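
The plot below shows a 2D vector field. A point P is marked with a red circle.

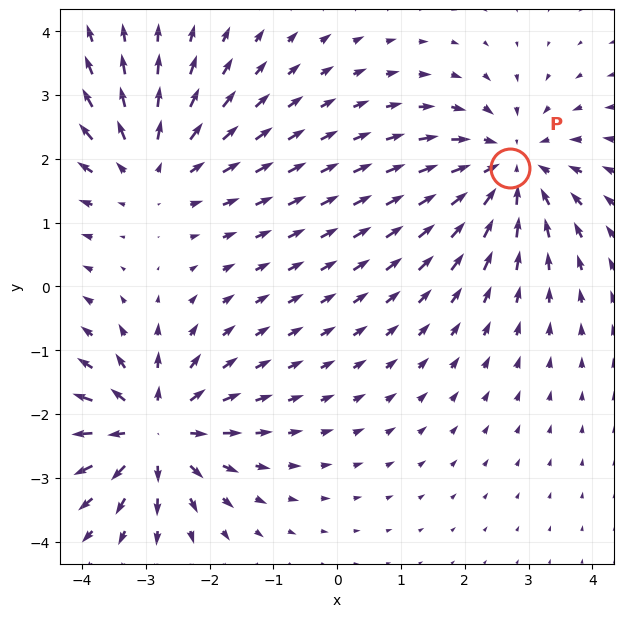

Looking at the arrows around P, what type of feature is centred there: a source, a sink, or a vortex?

At P (2.7, 1.9) the arrows converge inward. Divergence about -3, curl ≈0 — negative divergence with near-zero curl is a sink.

sink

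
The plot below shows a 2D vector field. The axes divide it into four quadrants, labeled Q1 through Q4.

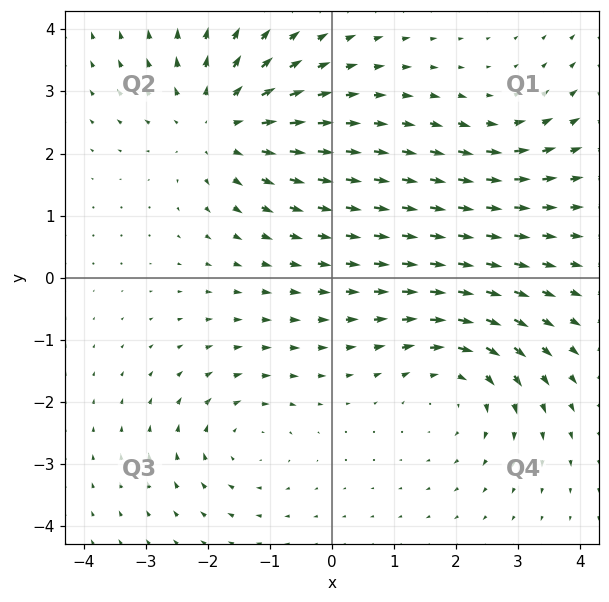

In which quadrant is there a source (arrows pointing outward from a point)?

Q2

The source sits at approximately (-1.8, 2.5), which lies in quadrant Q2. The divergence there is about +4, positive as expected for a source.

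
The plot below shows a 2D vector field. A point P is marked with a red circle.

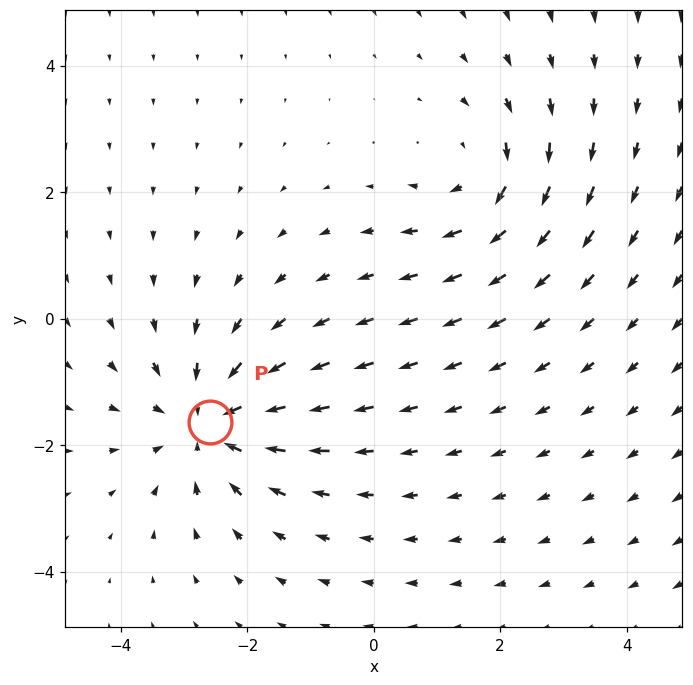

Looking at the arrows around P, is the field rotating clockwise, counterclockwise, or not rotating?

Near P at (-2.6, -1.6) the arrows show no circulation. The curl there is ≈0.

not rotating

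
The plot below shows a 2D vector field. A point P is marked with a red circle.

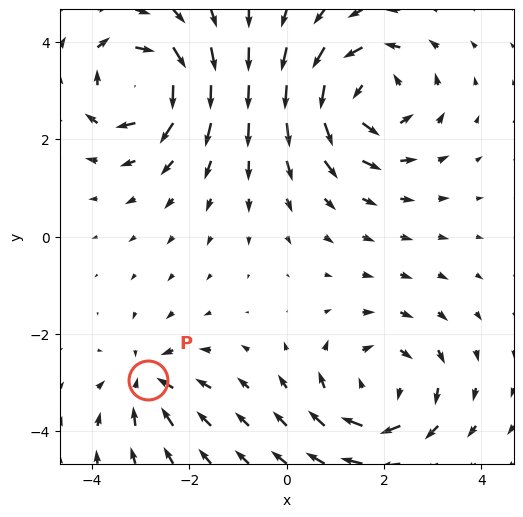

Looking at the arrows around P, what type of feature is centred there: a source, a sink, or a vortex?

sink

At P (-2.9, -3.0) the arrows converge inward. Divergence about -4, curl ≈0 — negative divergence with near-zero curl is a sink.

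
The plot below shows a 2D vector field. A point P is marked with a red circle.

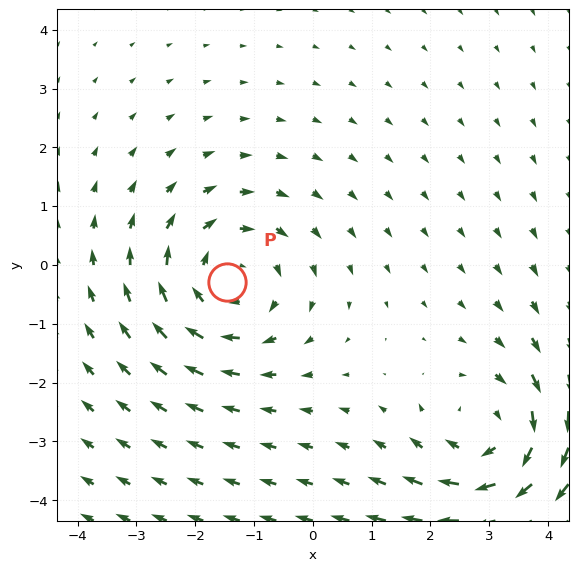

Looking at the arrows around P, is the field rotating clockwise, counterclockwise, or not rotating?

clockwise

Near P at (-1.5, -0.3) the arrows circulate clockwise. The curl (z-component) there is about -3; negative curl means clockwise rotation.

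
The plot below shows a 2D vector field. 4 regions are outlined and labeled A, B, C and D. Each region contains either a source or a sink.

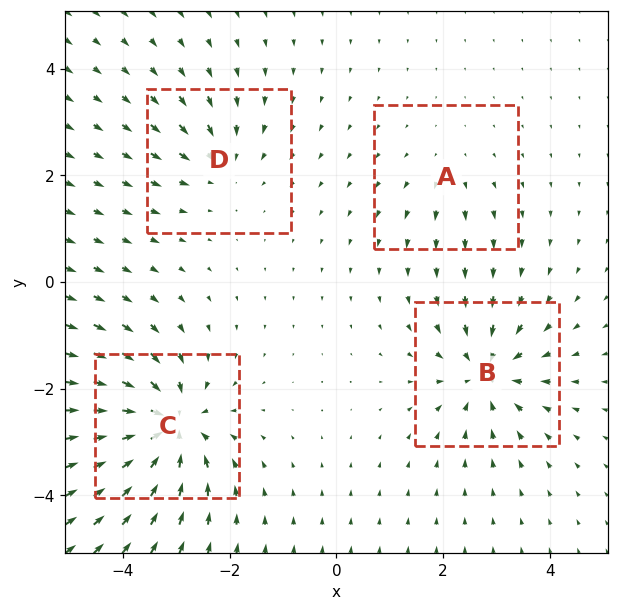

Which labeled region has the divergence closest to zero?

A

Divergence at each region's feature centre — A: about +2, B: about -6, C: about -8, D: about -4. Region A is closest to zero.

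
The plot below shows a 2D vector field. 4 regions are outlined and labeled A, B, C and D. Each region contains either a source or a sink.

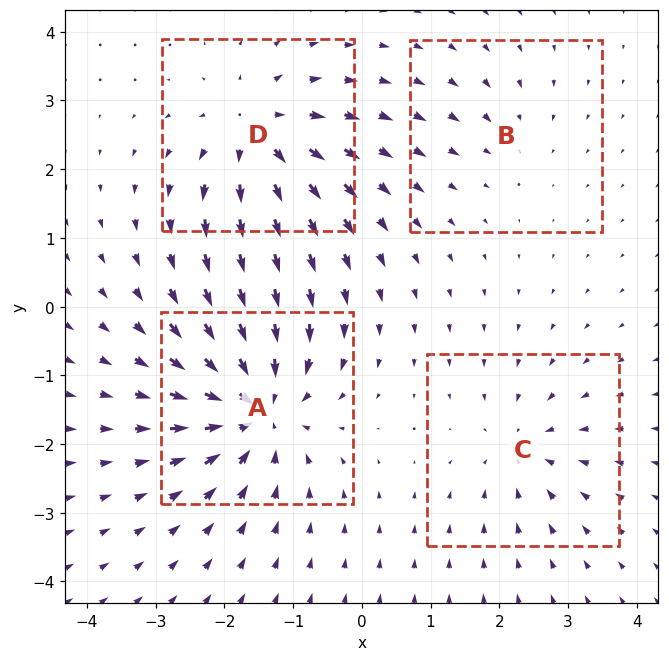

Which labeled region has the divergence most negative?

A

Divergence at each region's feature centre — A: about -8, B: about -2, C: about -4, D: about +6. Region A is most negative.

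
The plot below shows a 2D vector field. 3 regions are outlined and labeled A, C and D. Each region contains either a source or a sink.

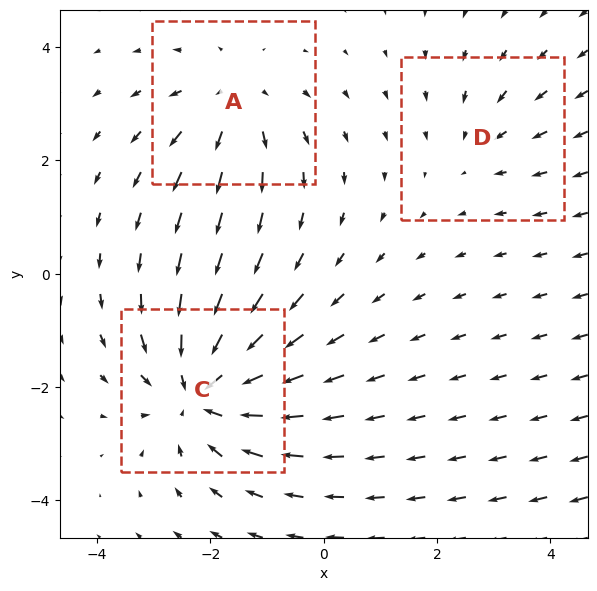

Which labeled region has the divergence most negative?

Divergence at each region's feature centre — A: about +3, C: about -5, D: about -2. Region C is most negative.

C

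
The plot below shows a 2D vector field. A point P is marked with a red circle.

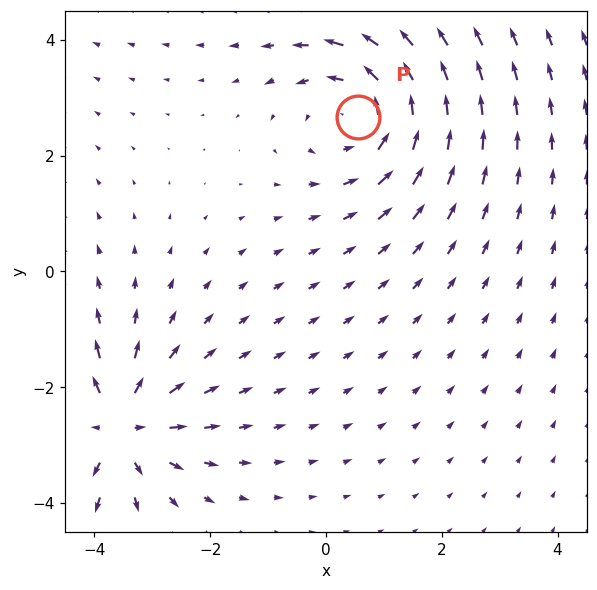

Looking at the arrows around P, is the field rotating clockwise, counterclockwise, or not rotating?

counterclockwise

Near P at (0.6, 2.7) the arrows circulate counterclockwise. The curl (z-component) there is about +3; positive curl means counterclockwise rotation.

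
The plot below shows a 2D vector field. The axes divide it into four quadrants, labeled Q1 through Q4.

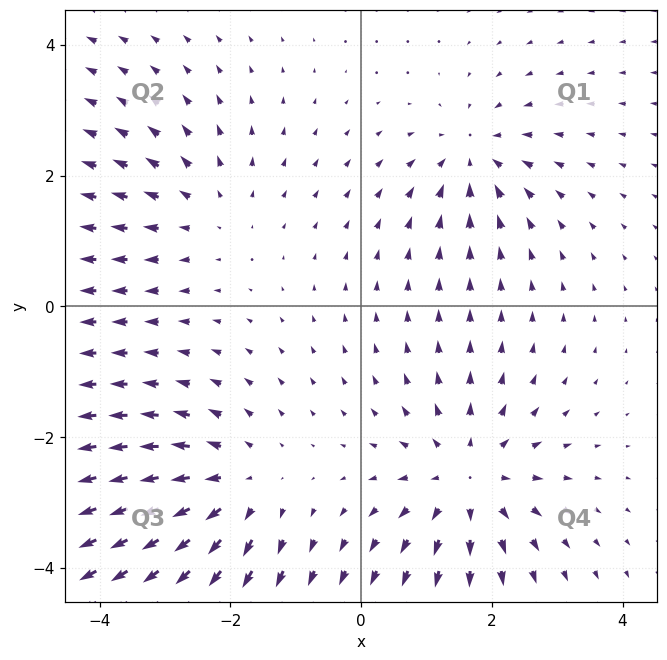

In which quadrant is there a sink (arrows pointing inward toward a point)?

Q1

The sink sits at approximately (1.7, 2.3), which lies in quadrant Q1. The divergence there is about -3, negative as expected for a sink.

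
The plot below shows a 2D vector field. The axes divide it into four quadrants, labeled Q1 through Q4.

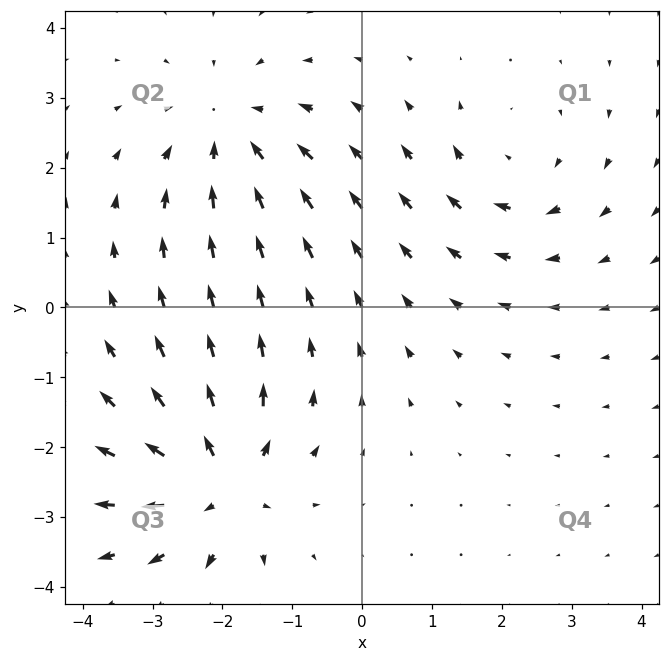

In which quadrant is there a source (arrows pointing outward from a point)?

The source sits at approximately (-2.0, -2.5), which lies in quadrant Q3. The divergence there is about +4, positive as expected for a source.

Q3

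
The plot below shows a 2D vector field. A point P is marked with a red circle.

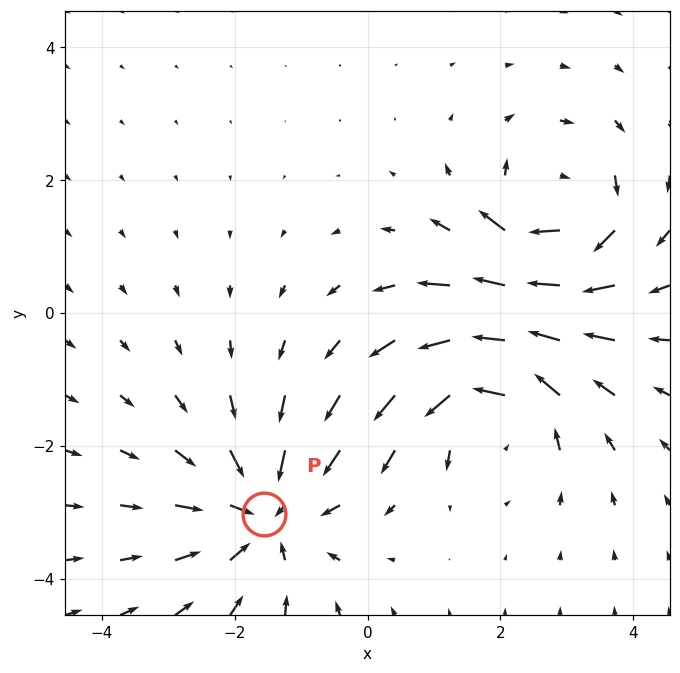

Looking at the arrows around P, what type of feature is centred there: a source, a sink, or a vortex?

At P (-1.6, -3.0) the arrows converge inward. Divergence about -5, curl ≈0 — negative divergence with near-zero curl is a sink.

sink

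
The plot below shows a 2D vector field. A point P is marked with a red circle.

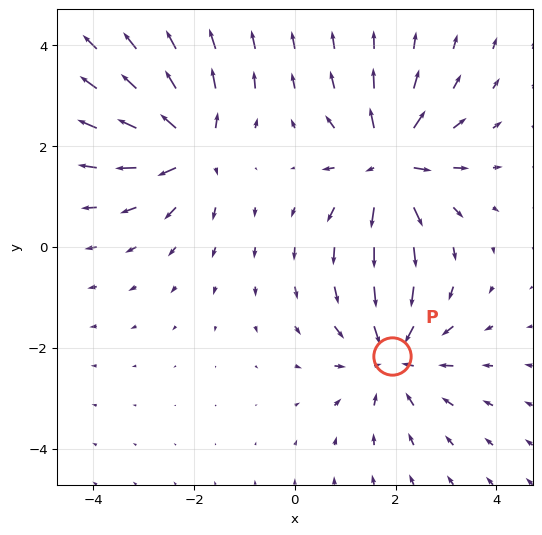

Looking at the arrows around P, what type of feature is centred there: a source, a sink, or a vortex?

sink

At P (1.9, -2.2) the arrows converge inward. Divergence about -4, curl ≈0 — negative divergence with near-zero curl is a sink.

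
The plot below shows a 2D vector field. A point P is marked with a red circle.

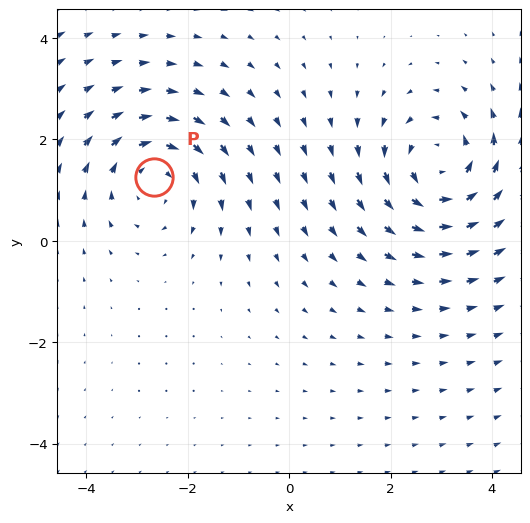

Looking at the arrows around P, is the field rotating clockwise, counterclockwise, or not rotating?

Near P at (-2.7, 1.3) the arrows circulate clockwise. The curl (z-component) there is about -2; negative curl means clockwise rotation.

clockwise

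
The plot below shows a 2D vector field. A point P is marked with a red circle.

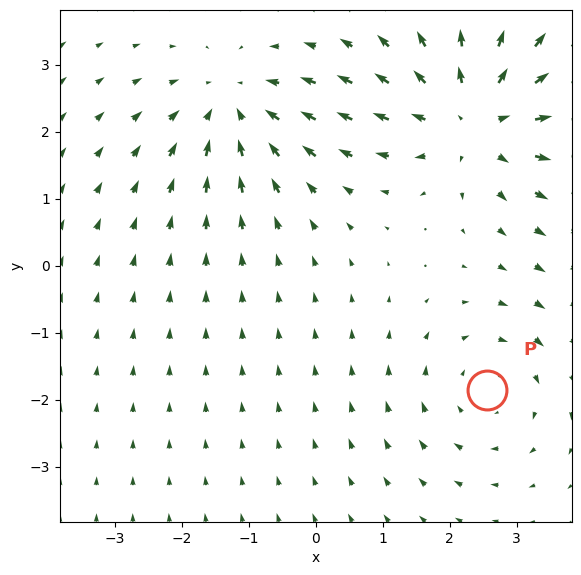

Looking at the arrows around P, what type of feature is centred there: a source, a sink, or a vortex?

At P (2.6, -1.9) the arrows circulate clockwise. Divergence ≈0, curl about -2 — near-zero divergence with nonzero curl is a vortex.

vortex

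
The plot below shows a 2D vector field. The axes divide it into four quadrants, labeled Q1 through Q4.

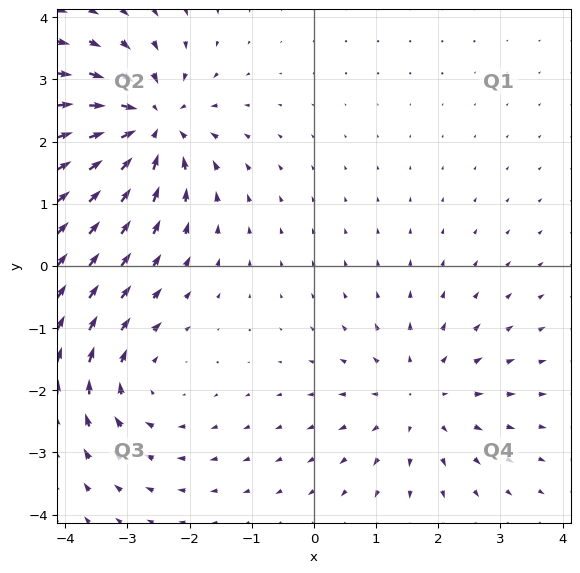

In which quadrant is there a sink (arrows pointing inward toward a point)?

The sink sits at approximately (-2.6, 2.3), which lies in quadrant Q2. The divergence there is about -6, negative as expected for a sink.

Q2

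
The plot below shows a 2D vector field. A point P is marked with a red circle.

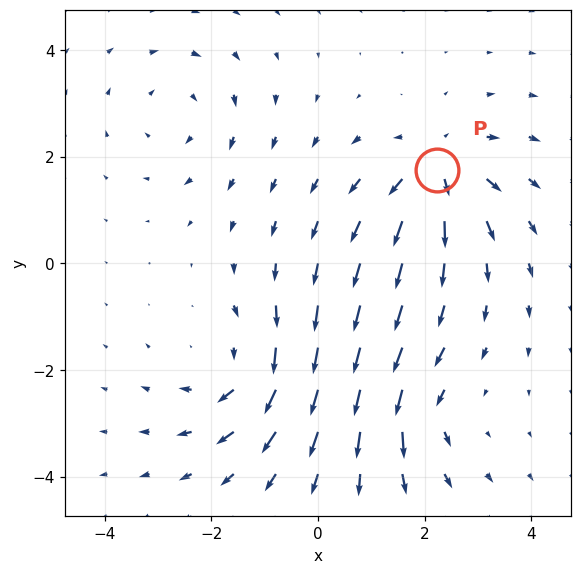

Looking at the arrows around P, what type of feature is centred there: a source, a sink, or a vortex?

source

At P (2.2, 1.8) the arrows spread outward. Divergence about +5, curl ≈0 — positive divergence with near-zero curl is a source.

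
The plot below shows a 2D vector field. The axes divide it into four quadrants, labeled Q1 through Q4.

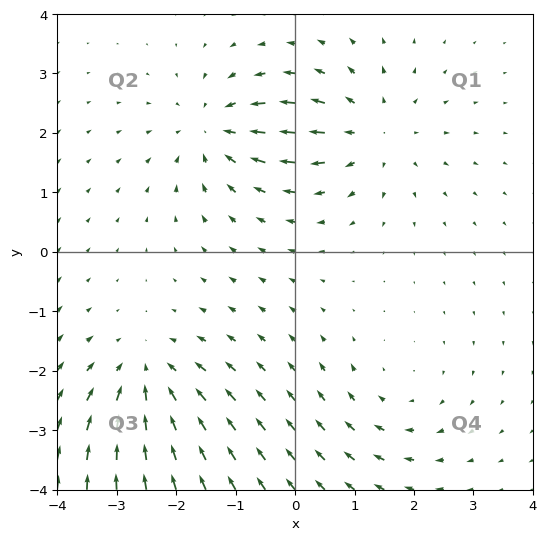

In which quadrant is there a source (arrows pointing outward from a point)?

The source sits at approximately (1.3, 2.0), which lies in quadrant Q1. The divergence there is about +4, positive as expected for a source.

Q1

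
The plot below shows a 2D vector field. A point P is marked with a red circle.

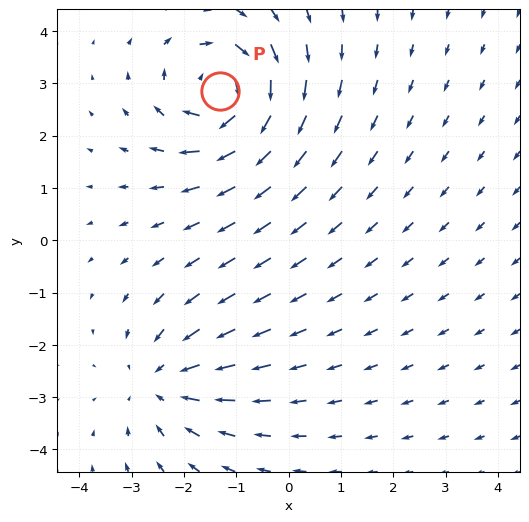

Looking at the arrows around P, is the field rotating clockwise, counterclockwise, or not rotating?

Near P at (-1.3, 2.8) the arrows circulate clockwise. The curl (z-component) there is about -5; negative curl means clockwise rotation.

clockwise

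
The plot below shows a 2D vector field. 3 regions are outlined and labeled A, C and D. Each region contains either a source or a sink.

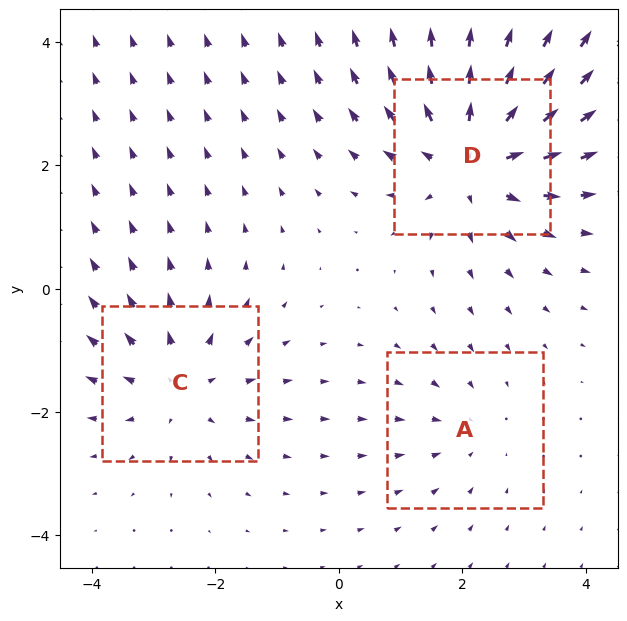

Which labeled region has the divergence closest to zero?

A

Divergence at each region's feature centre — A: about -2, C: about +3, D: about +5. Region A is closest to zero.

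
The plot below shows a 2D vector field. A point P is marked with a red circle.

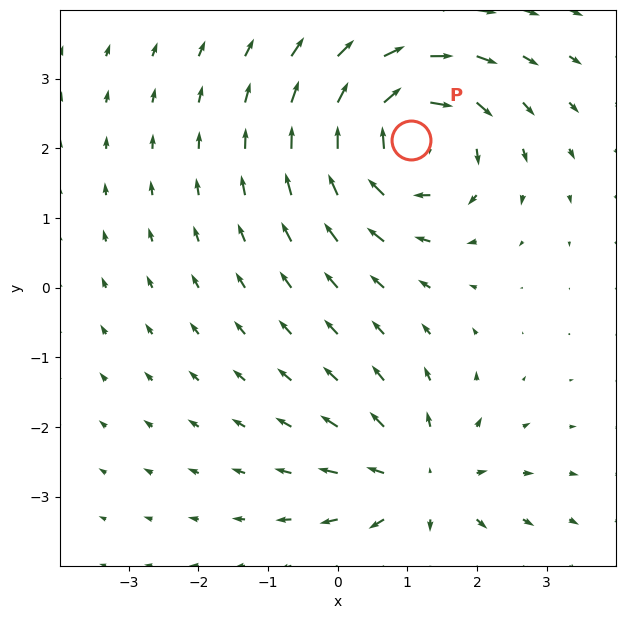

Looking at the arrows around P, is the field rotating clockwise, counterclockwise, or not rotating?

clockwise

Near P at (1.1, 2.1) the arrows circulate clockwise. The curl (z-component) there is about -5; negative curl means clockwise rotation.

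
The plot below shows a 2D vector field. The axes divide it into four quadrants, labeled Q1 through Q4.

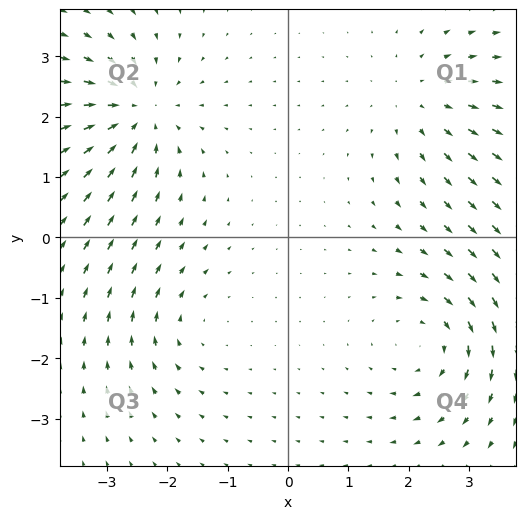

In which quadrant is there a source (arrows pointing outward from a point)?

The source sits at approximately (2.2, 2.3), which lies in quadrant Q1. The divergence there is about +3, positive as expected for a source.

Q1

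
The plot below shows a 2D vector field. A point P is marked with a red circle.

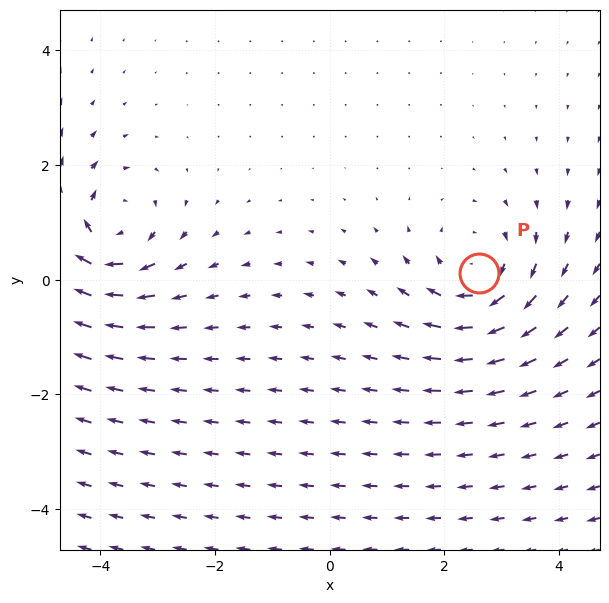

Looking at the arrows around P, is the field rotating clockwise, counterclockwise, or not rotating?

clockwise

Near P at (2.6, 0.1) the arrows circulate clockwise. The curl (z-component) there is about -3; negative curl means clockwise rotation.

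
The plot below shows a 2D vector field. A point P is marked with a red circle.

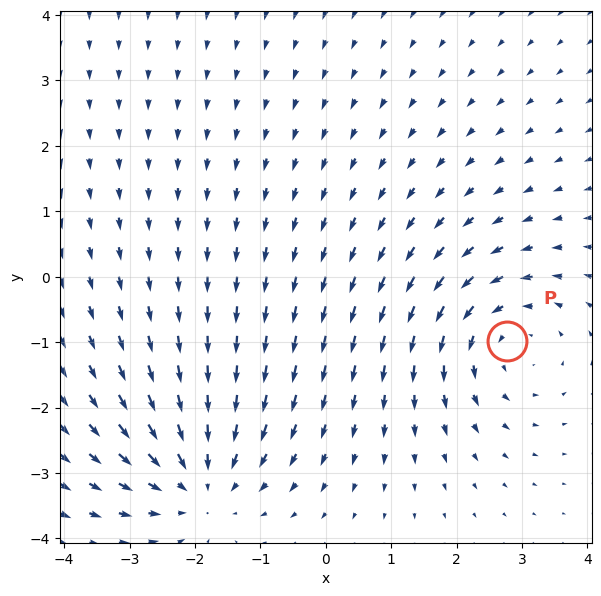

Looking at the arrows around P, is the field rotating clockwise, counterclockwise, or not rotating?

counterclockwise

Near P at (2.8, -1.0) the arrows circulate counterclockwise. The curl (z-component) there is about +4; positive curl means counterclockwise rotation.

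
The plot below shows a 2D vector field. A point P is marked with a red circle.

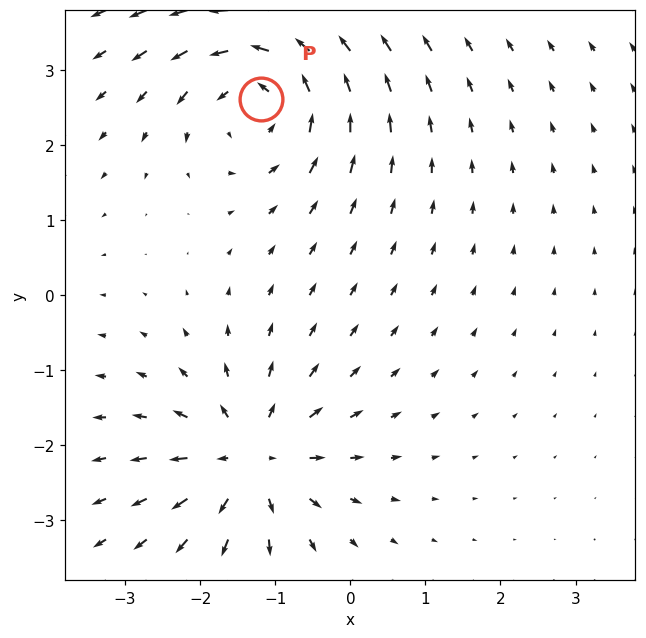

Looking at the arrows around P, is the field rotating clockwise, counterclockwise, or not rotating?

counterclockwise

Near P at (-1.2, 2.6) the arrows circulate counterclockwise. The curl (z-component) there is about +3; positive curl means counterclockwise rotation.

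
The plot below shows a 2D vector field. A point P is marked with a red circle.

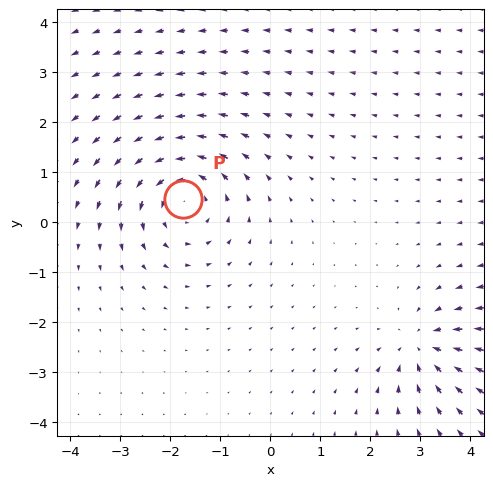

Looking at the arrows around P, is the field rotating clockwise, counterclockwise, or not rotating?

counterclockwise

Near P at (-1.7, 0.5) the arrows circulate counterclockwise. The curl (z-component) there is about +4; positive curl means counterclockwise rotation.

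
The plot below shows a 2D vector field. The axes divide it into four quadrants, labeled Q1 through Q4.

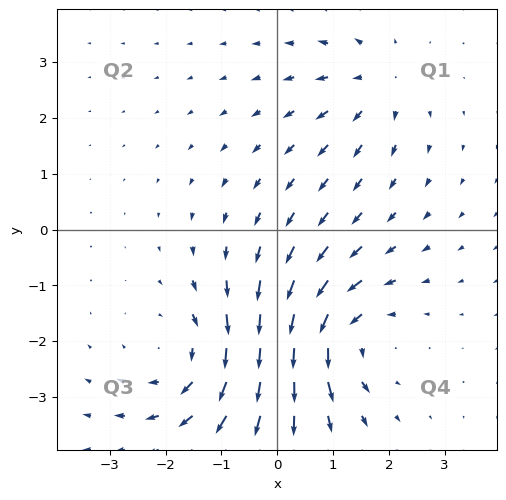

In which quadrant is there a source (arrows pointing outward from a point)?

The source sits at approximately (1.8, 2.6), which lies in quadrant Q1. The divergence there is about +3, positive as expected for a source.

Q1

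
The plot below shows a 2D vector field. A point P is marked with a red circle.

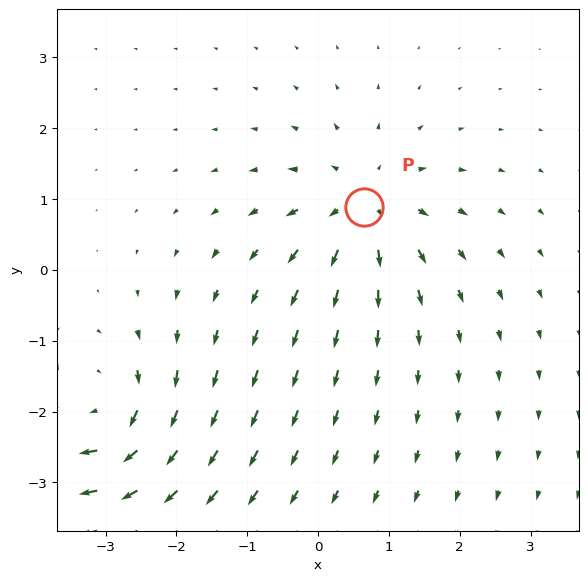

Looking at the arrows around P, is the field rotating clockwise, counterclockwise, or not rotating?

Near P at (0.7, 0.9) the arrows show no circulation. The curl there is ≈0.

not rotating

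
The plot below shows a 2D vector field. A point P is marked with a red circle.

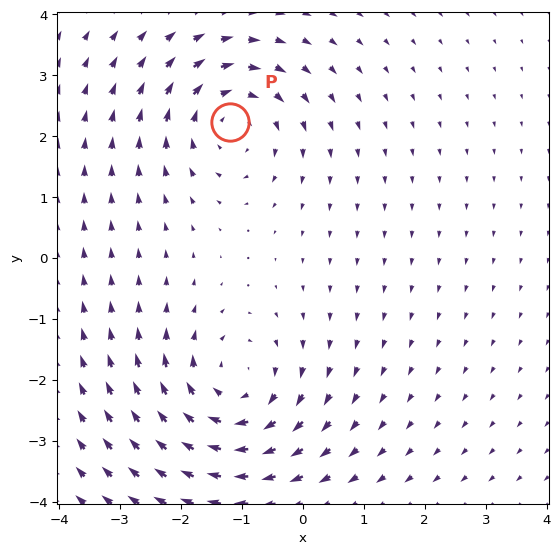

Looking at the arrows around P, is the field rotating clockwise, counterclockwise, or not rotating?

Near P at (-1.2, 2.2) the arrows circulate clockwise. The curl (z-component) there is about -4; negative curl means clockwise rotation.

clockwise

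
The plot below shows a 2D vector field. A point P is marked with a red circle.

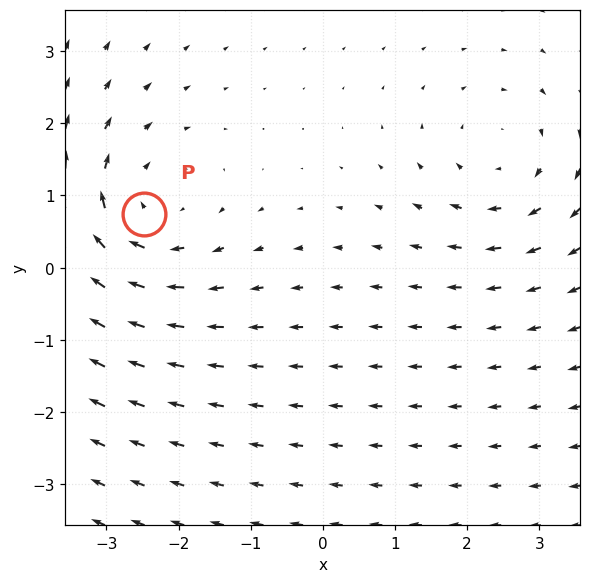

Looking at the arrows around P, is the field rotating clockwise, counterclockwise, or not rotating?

clockwise

Near P at (-2.5, 0.7) the arrows circulate clockwise. The curl (z-component) there is about -4; negative curl means clockwise rotation.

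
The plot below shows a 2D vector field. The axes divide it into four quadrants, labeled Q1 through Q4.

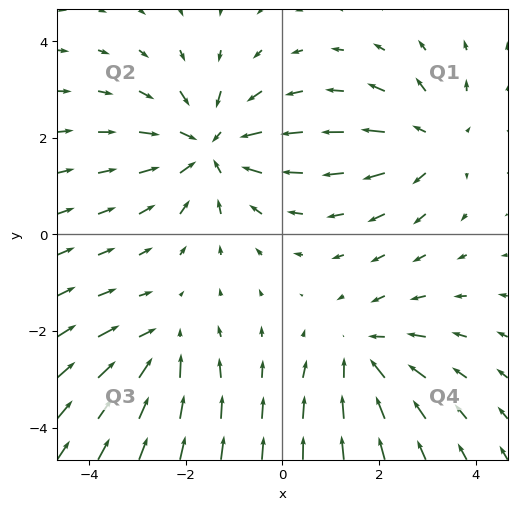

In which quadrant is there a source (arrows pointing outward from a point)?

Q1

The source sits at approximately (3.1, 1.9), which lies in quadrant Q1. The divergence there is about +3, positive as expected for a source.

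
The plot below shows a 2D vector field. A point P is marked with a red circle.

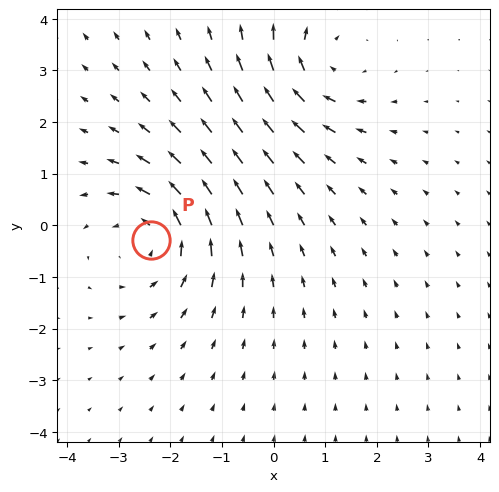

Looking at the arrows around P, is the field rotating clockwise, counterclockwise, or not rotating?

counterclockwise

Near P at (-2.4, -0.3) the arrows circulate counterclockwise. The curl (z-component) there is about +3; positive curl means counterclockwise rotation.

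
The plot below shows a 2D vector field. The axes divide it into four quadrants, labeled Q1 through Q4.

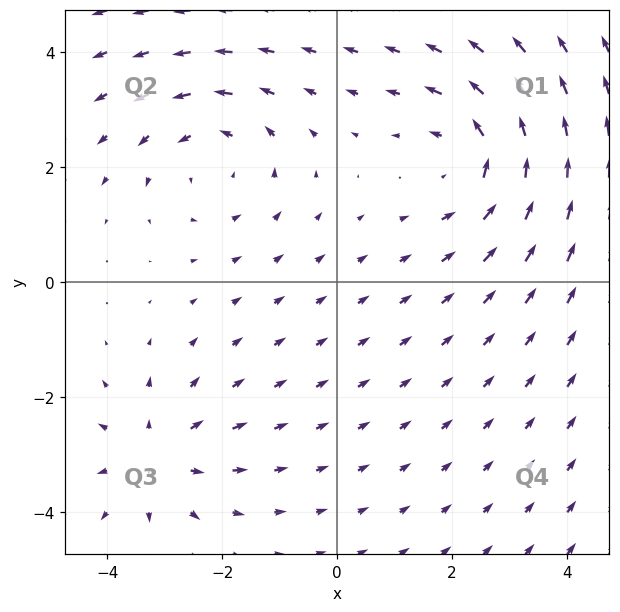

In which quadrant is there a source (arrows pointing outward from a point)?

Q3

The source sits at approximately (-3.2, -3.0), which lies in quadrant Q3. The divergence there is about +3, positive as expected for a source.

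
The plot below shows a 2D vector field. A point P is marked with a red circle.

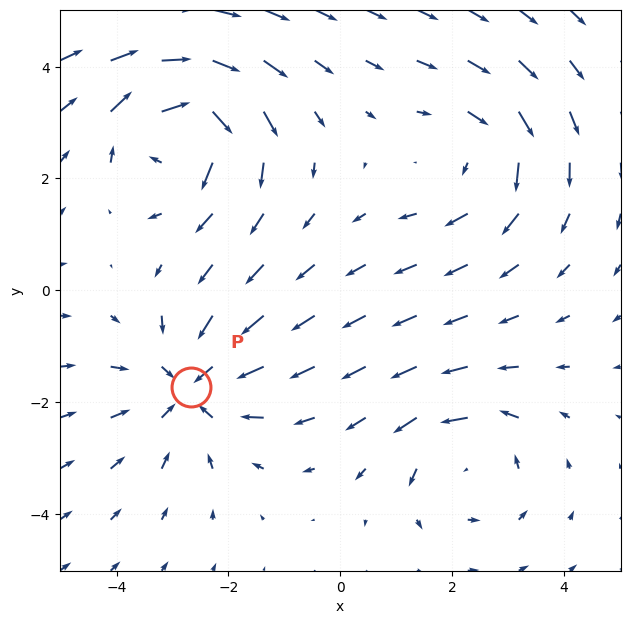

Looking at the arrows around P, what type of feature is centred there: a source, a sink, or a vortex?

sink

At P (-2.7, -1.7) the arrows converge inward. Divergence about -4, curl ≈0 — negative divergence with near-zero curl is a sink.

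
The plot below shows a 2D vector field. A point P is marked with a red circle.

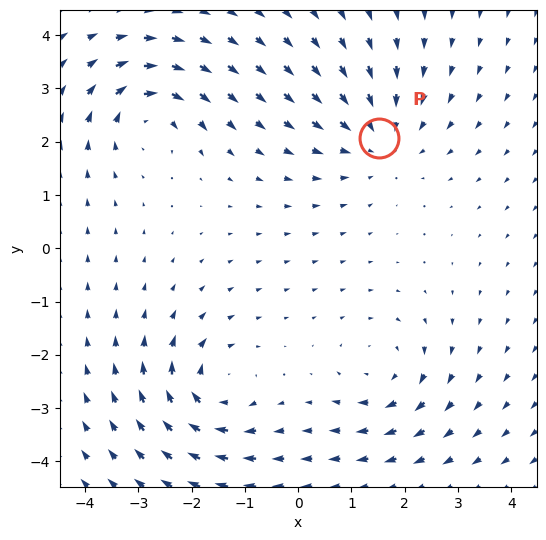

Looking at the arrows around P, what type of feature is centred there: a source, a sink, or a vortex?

sink

At P (1.5, 2.1) the arrows converge inward. Divergence about -4, curl ≈0 — negative divergence with near-zero curl is a sink.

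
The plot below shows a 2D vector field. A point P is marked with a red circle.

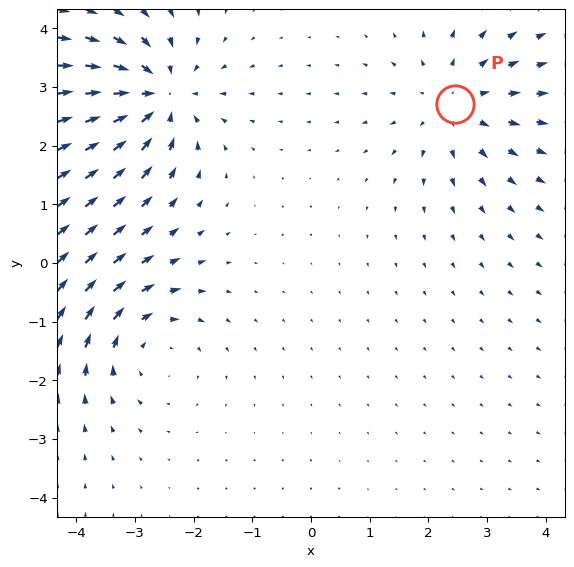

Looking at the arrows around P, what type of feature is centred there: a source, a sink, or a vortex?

source

At P (2.5, 2.7) the arrows spread outward. Divergence about +3, curl ≈0 — positive divergence with near-zero curl is a source.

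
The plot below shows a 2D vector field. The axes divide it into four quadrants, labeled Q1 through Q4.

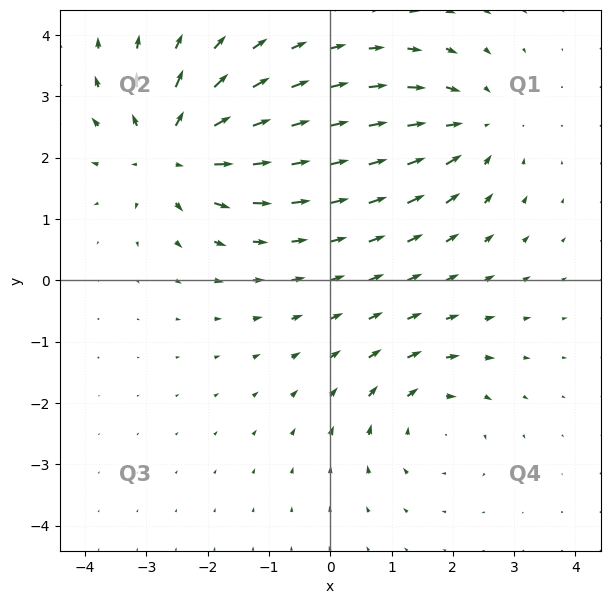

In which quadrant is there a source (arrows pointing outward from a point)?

Q2

The source sits at approximately (-2.6, 2.1), which lies in quadrant Q2. The divergence there is about +5, positive as expected for a source.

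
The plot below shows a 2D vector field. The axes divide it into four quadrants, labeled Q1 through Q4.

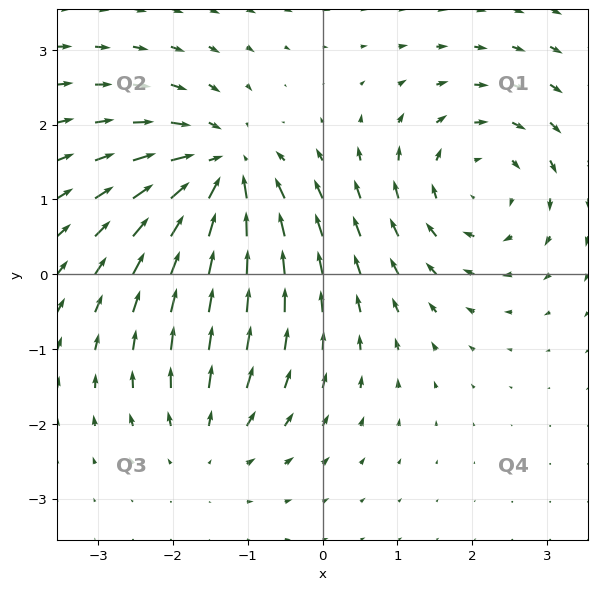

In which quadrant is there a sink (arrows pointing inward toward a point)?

The sink sits at approximately (-1.3, 1.3), which lies in quadrant Q2. The divergence there is about -6, negative as expected for a sink.

Q2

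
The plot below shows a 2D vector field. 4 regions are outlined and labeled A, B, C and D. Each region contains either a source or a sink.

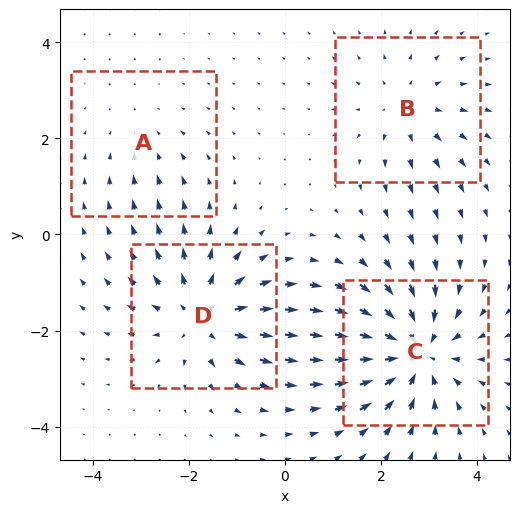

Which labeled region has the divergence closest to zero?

A

Divergence at each region's feature centre — A: about -2, B: about +3, C: about -6, D: about +5. Region A is closest to zero.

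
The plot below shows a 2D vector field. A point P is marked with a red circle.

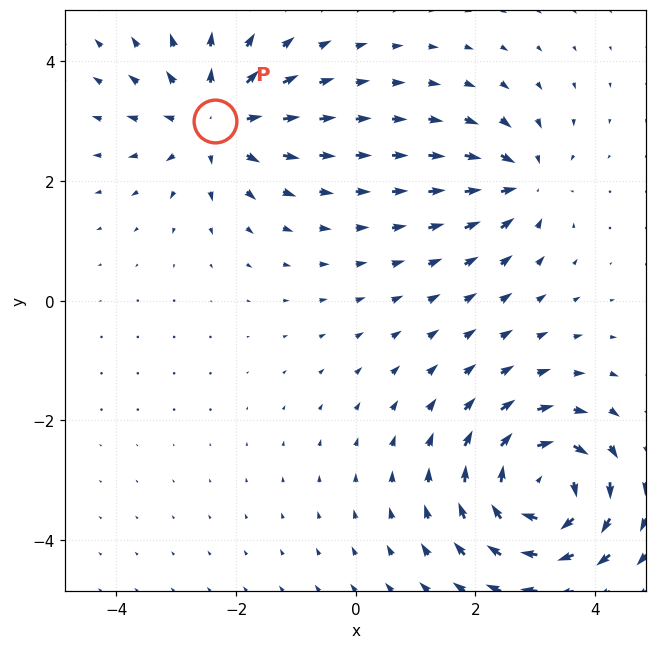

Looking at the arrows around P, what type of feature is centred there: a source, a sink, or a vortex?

At P (-2.4, 3.0) the arrows spread outward. Divergence about +4, curl ≈0 — positive divergence with near-zero curl is a source.

source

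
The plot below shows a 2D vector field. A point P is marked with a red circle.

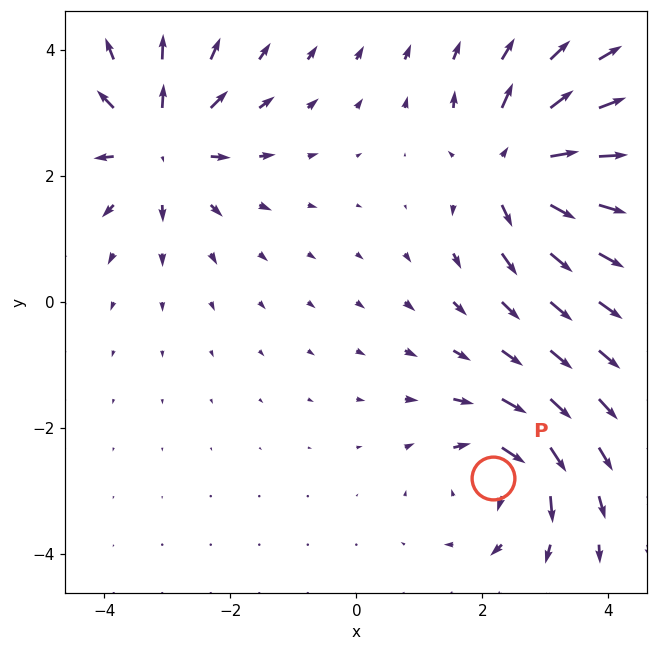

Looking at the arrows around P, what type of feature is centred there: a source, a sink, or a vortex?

At P (2.2, -2.8) the arrows circulate clockwise. Divergence ≈0, curl about -5 — near-zero divergence with nonzero curl is a vortex.

vortex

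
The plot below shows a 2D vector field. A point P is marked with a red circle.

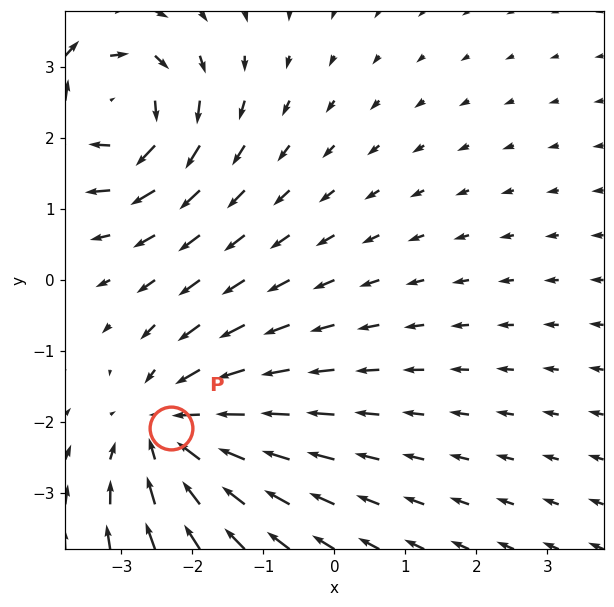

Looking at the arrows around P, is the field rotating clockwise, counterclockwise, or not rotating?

not rotating

Near P at (-2.3, -2.1) the arrows show no circulation. The curl there is ≈0.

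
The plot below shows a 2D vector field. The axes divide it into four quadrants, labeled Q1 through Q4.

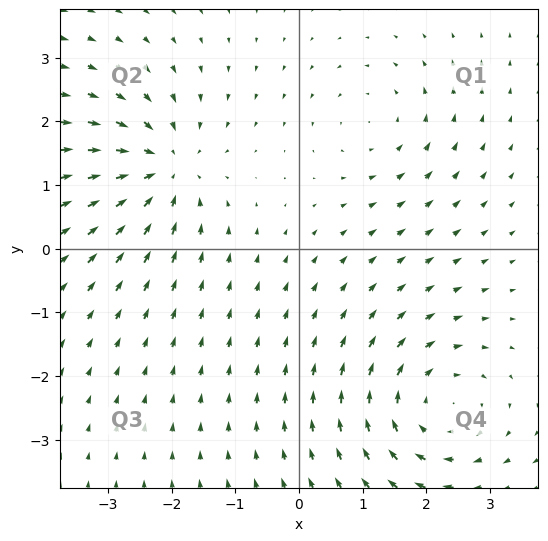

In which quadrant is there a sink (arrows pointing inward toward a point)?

Q2

The sink sits at approximately (-2.1, 1.3), which lies in quadrant Q2. The divergence there is about -4, negative as expected for a sink.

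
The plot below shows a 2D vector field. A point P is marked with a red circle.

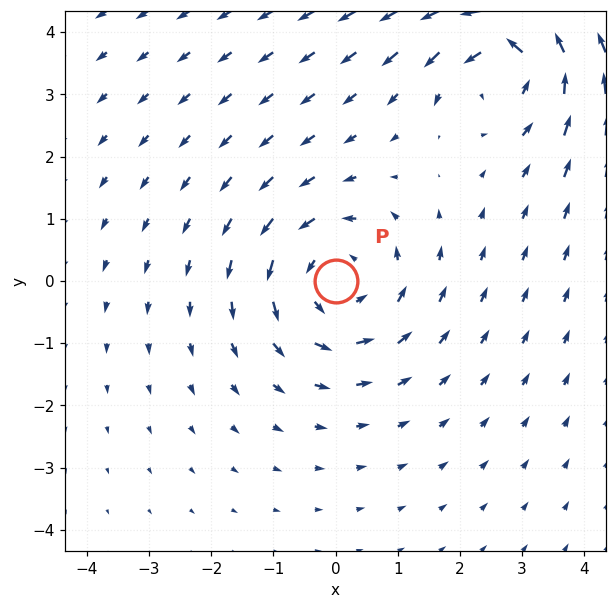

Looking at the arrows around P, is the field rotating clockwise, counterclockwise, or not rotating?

Near P at (0.0, 0.0) the arrows circulate counterclockwise. The curl (z-component) there is about +3; positive curl means counterclockwise rotation.

counterclockwise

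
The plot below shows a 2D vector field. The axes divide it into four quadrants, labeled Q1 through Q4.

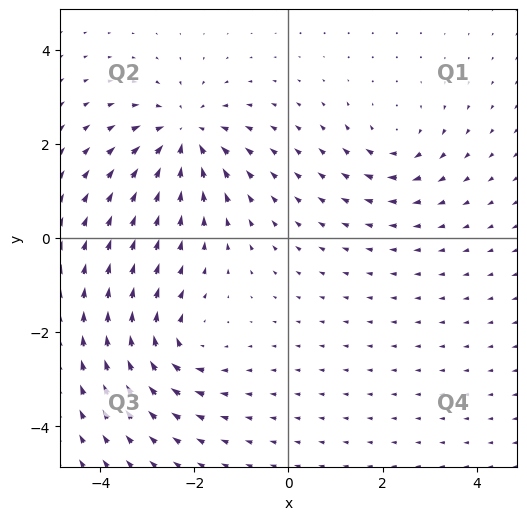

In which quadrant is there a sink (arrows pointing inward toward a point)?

Q2

The sink sits at approximately (-2.2, 2.2), which lies in quadrant Q2. The divergence there is about -4, negative as expected for a sink.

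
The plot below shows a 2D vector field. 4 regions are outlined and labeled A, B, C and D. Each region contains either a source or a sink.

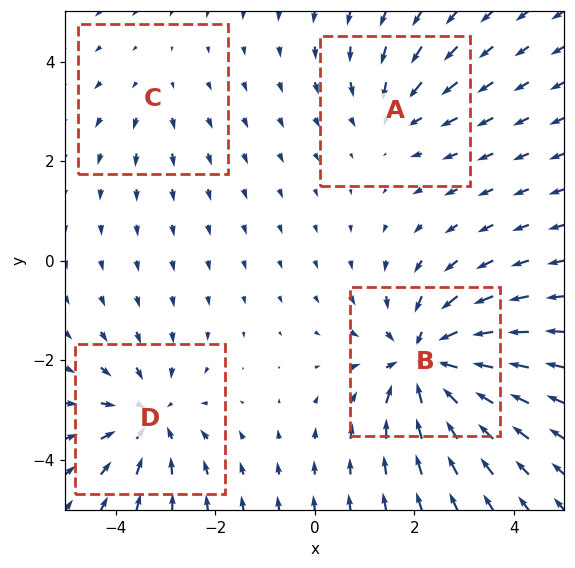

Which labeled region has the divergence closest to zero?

Divergence at each region's feature centre — A: about -3, B: about -7, C: about +2, D: about -5. Region C is closest to zero.

C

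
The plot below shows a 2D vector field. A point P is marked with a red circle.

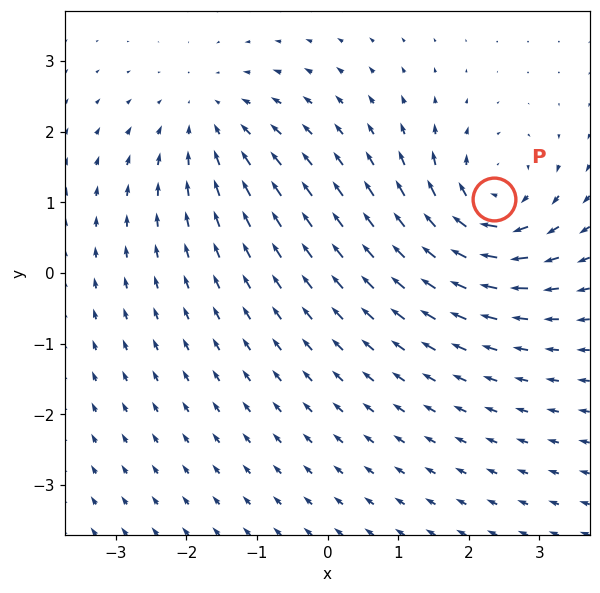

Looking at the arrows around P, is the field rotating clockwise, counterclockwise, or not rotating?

Near P at (2.4, 1.0) the arrows circulate clockwise. The curl (z-component) there is about -6; negative curl means clockwise rotation.

clockwise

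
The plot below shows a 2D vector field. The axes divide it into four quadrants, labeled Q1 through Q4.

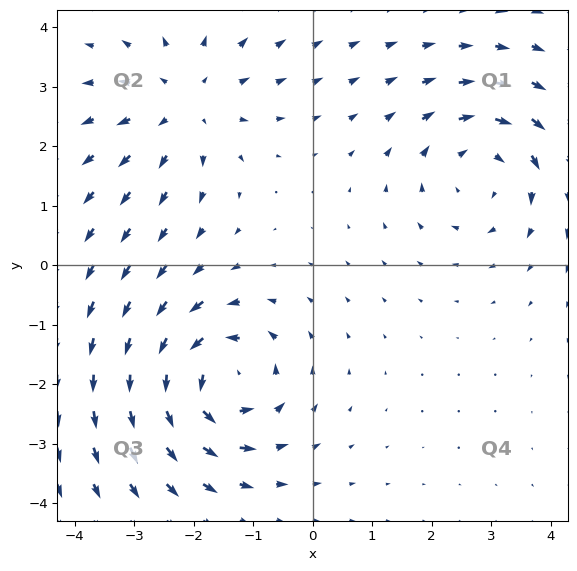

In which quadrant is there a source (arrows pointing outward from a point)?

Q2

The source sits at approximately (-2.1, 2.7), which lies in quadrant Q2. The divergence there is about +3, positive as expected for a source.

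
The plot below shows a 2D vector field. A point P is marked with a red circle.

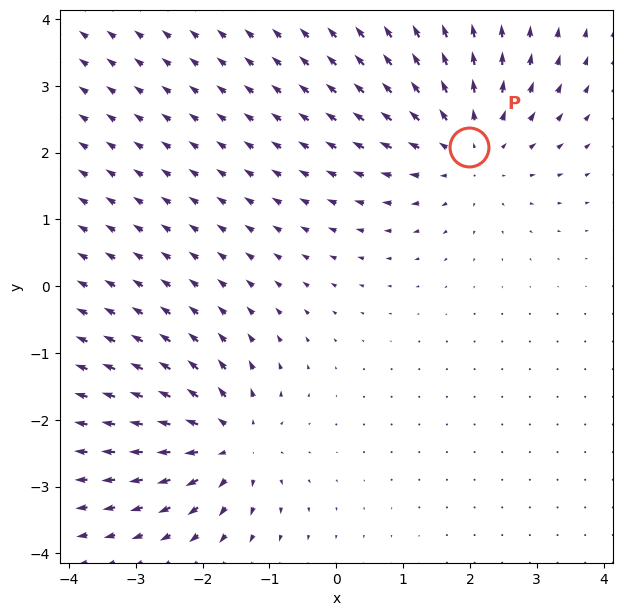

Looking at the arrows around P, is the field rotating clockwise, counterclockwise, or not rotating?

not rotating

Near P at (2.0, 2.1) the arrows show no circulation. The curl there is ≈0.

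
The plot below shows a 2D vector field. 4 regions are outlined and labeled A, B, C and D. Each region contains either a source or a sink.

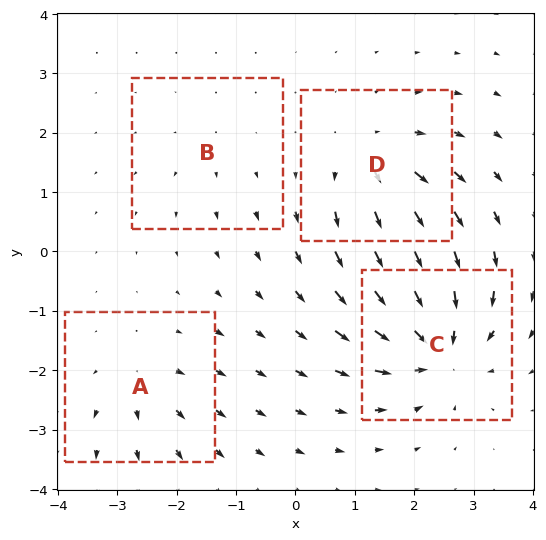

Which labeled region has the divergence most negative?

C

Divergence at each region's feature centre — A: about +4, B: about +2, C: about -8, D: about +5. Region C is most negative.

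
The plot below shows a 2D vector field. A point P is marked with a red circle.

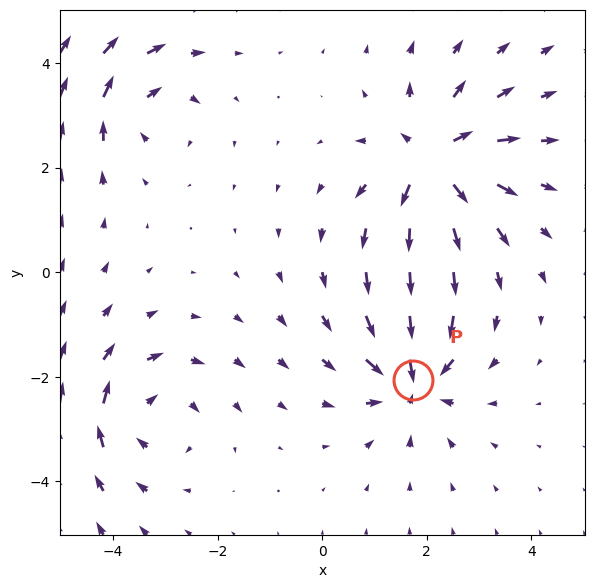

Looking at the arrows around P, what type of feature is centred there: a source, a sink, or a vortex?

sink

At P (1.7, -2.1) the arrows converge inward. Divergence about -6, curl ≈0 — negative divergence with near-zero curl is a sink.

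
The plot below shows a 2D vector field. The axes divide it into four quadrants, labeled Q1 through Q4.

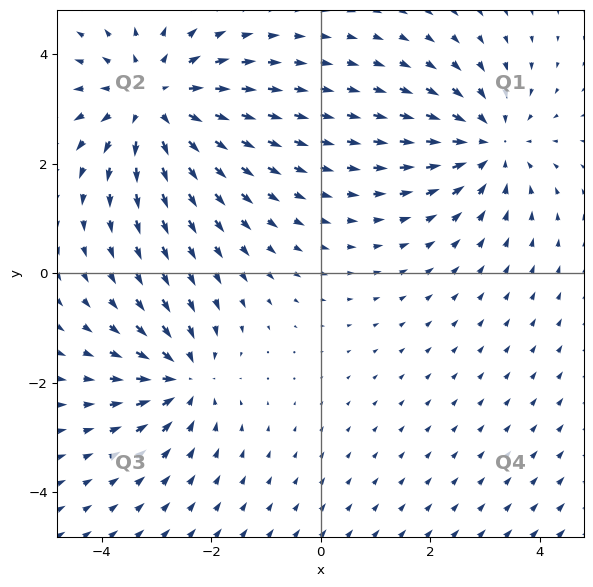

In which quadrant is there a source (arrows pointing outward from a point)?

The source sits at approximately (-3.0, 3.1), which lies in quadrant Q2. The divergence there is about +4, positive as expected for a source.

Q2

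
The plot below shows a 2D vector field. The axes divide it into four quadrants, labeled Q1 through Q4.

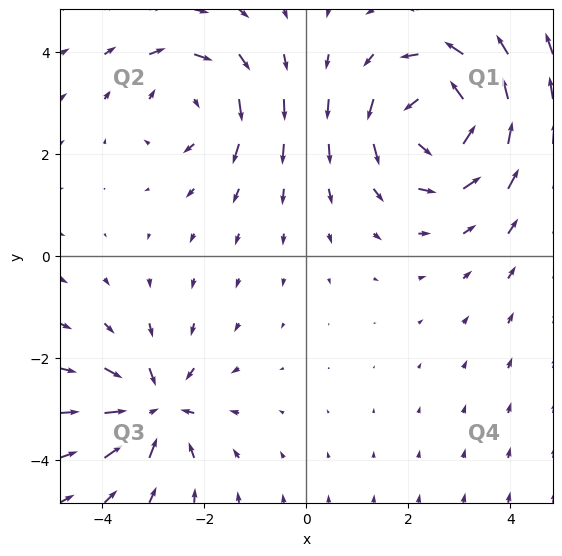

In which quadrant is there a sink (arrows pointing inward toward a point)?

The sink sits at approximately (-3.0, -3.0), which lies in quadrant Q3. The divergence there is about -4, negative as expected for a sink.

Q3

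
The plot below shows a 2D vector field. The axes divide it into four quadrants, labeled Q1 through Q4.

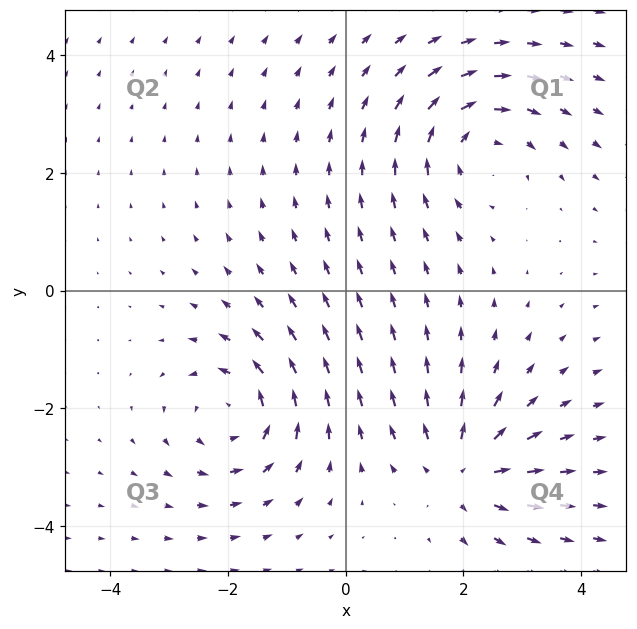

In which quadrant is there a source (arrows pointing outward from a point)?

The source sits at approximately (2.0, -3.0), which lies in quadrant Q4. The divergence there is about +4, positive as expected for a source.

Q4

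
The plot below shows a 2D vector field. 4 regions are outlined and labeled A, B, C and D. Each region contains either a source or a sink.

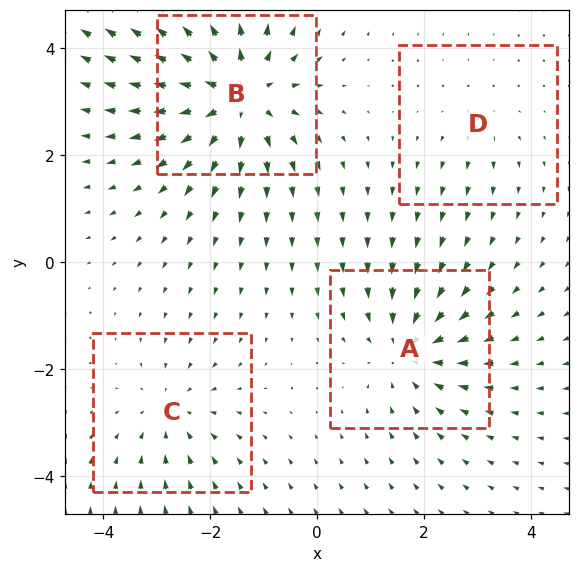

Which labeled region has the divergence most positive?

B

Divergence at each region's feature centre — A: about -5, B: about +7, C: about -3, D: about +2. Region B is most positive.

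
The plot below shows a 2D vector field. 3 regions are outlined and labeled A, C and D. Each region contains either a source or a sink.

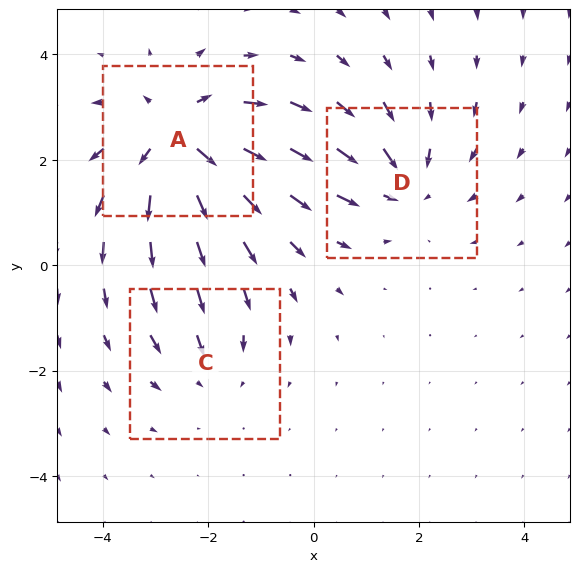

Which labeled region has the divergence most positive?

Divergence at each region's feature centre — A: about +4, C: about -2, D: about -3. Region A is most positive.

A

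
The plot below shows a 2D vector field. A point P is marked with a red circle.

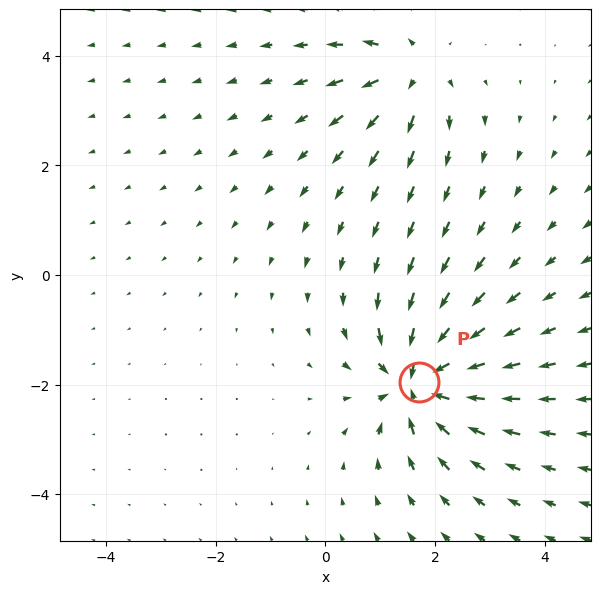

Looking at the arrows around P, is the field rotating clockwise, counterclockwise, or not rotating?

Near P at (1.7, -1.9) the arrows show no circulation. The curl there is ≈0.

not rotating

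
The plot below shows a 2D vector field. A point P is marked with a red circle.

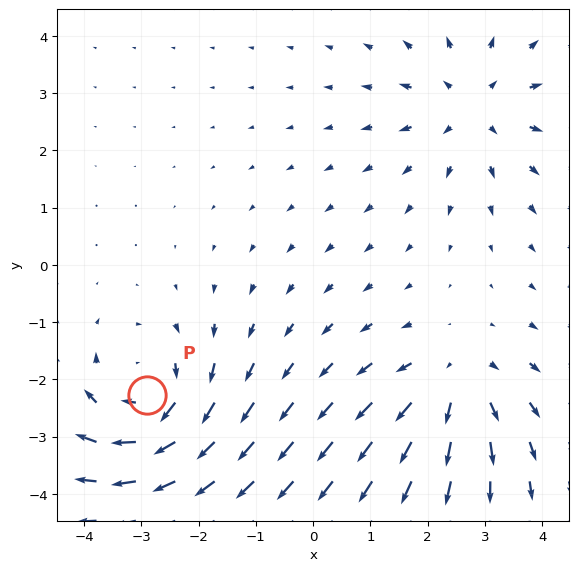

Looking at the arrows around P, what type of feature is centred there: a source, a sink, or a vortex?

At P (-2.9, -2.3) the arrows circulate clockwise. Divergence ≈0, curl about -5 — near-zero divergence with nonzero curl is a vortex.

vortex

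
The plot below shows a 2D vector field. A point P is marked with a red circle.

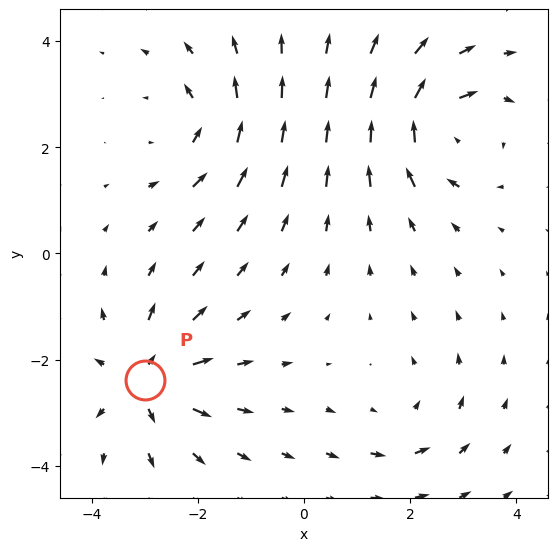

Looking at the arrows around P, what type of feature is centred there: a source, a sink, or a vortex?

source

At P (-3.0, -2.4) the arrows spread outward. Divergence about +5, curl ≈0 — positive divergence with near-zero curl is a source.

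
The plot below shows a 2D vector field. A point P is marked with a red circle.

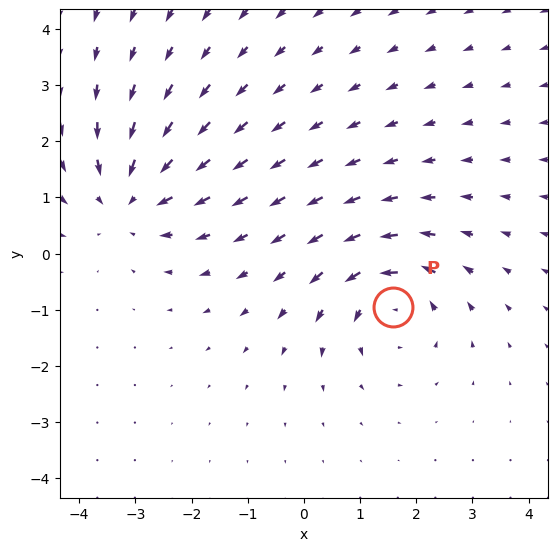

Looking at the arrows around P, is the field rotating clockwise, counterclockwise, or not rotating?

counterclockwise

Near P at (1.6, -1.0) the arrows circulate counterclockwise. The curl (z-component) there is about +4; positive curl means counterclockwise rotation.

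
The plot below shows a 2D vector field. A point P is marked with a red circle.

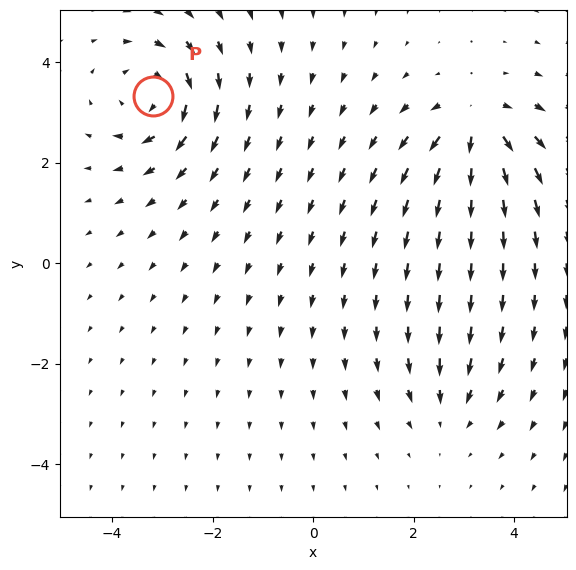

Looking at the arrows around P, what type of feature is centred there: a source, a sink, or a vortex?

At P (-3.2, 3.3) the arrows circulate clockwise. Divergence ≈0, curl about -6 — near-zero divergence with nonzero curl is a vortex.

vortex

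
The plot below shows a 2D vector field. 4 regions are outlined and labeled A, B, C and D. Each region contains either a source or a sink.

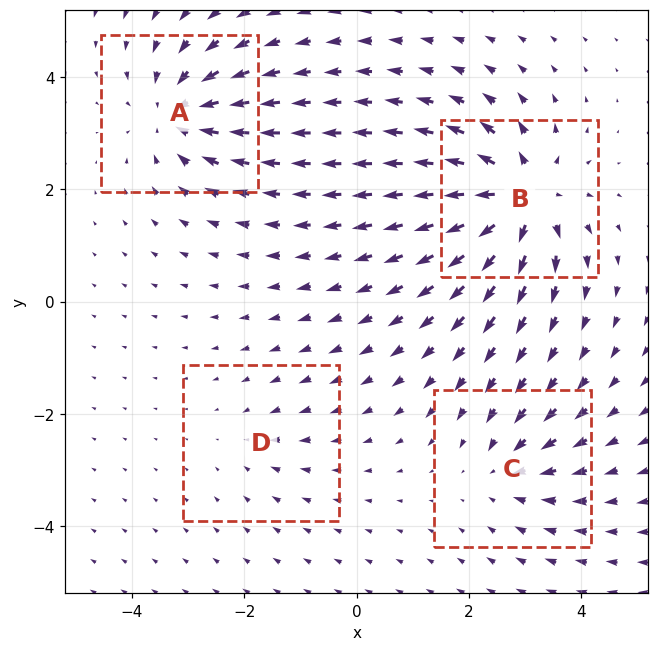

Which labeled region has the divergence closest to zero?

Divergence at each region's feature centre — A: about -5, B: about +7, C: about -4, D: about -2. Region D is closest to zero.

D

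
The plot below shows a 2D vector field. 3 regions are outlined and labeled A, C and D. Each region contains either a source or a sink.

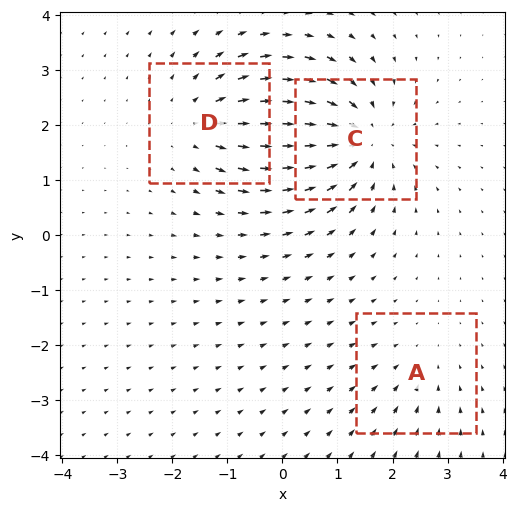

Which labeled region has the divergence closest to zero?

Divergence at each region's feature centre — A: about -2, C: about -4, D: about +3. Region A is closest to zero.

A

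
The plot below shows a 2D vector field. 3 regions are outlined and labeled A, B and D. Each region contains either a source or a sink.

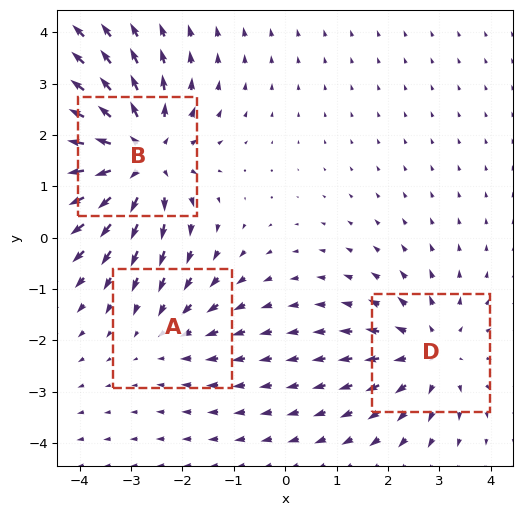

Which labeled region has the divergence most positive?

Divergence at each region's feature centre — A: about -2, B: about +4, D: about +3. Region B is most positive.

B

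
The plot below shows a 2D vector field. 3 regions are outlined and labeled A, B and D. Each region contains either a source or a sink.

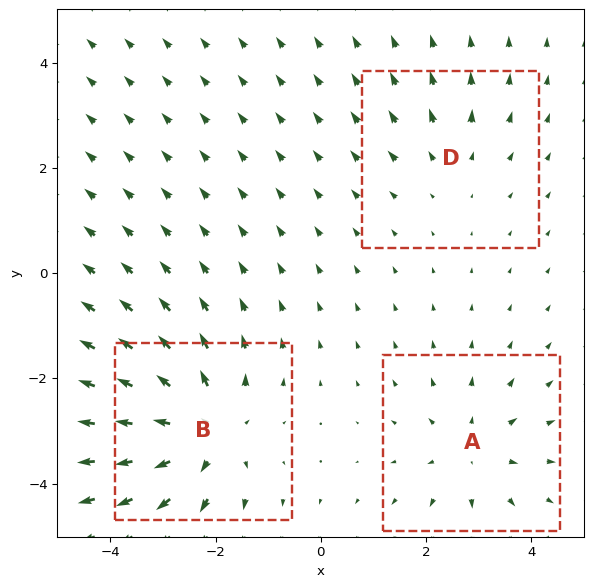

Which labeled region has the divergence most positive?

Divergence at each region's feature centre — A: about +3, B: about +4, D: about +2. Region B is most positive.

B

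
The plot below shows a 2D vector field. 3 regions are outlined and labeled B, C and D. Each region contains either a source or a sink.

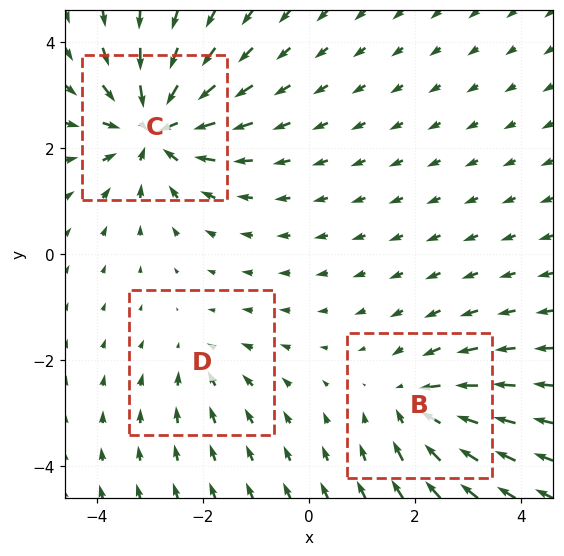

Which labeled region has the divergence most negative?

Divergence at each region's feature centre — B: about -3, C: about -5, D: about -2. Region C is most negative.

C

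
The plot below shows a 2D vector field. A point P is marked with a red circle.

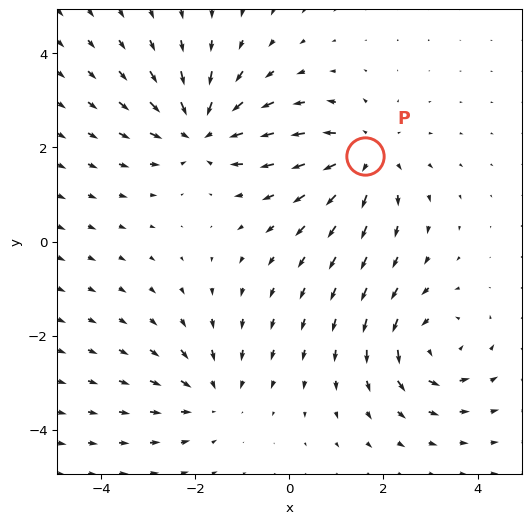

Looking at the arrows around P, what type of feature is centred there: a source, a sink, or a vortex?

At P (1.6, 1.8) the arrows spread outward. Divergence about +4, curl ≈0 — positive divergence with near-zero curl is a source.

source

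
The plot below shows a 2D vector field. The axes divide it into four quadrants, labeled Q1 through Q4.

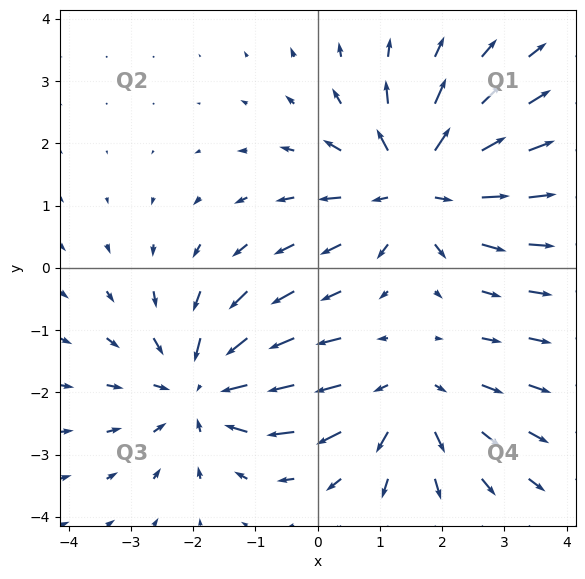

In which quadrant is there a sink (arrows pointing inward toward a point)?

Q3

The sink sits at approximately (-1.8, -1.9), which lies in quadrant Q3. The divergence there is about -4, negative as expected for a sink.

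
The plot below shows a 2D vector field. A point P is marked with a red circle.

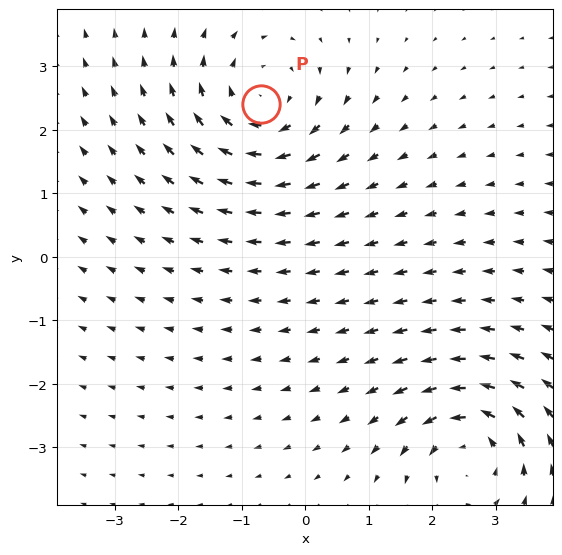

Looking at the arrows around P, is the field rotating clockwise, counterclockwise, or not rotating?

Near P at (-0.7, 2.4) the arrows circulate clockwise. The curl (z-component) there is about -4; negative curl means clockwise rotation.

clockwise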